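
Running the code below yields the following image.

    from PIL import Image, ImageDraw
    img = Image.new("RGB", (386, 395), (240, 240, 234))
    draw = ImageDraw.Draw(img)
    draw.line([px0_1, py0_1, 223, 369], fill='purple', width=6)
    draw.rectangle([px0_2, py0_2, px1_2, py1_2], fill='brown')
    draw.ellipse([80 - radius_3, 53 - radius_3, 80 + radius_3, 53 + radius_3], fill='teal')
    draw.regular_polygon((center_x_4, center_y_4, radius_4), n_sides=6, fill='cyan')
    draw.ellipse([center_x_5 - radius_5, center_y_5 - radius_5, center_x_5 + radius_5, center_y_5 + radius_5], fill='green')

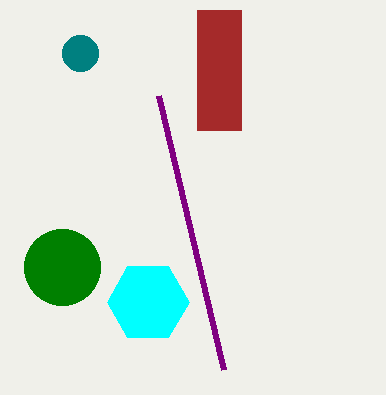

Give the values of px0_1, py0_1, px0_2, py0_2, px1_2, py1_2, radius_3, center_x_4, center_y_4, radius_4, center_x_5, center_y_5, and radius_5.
px0_1 = 158; py0_1 = 95; px0_2 = 197; py0_2 = 10; px1_2 = 241; py1_2 = 130; radius_3 = 18; center_x_4 = 148; center_y_4 = 302; radius_4 = 41; center_x_5 = 62; center_y_5 = 267; radius_5 = 38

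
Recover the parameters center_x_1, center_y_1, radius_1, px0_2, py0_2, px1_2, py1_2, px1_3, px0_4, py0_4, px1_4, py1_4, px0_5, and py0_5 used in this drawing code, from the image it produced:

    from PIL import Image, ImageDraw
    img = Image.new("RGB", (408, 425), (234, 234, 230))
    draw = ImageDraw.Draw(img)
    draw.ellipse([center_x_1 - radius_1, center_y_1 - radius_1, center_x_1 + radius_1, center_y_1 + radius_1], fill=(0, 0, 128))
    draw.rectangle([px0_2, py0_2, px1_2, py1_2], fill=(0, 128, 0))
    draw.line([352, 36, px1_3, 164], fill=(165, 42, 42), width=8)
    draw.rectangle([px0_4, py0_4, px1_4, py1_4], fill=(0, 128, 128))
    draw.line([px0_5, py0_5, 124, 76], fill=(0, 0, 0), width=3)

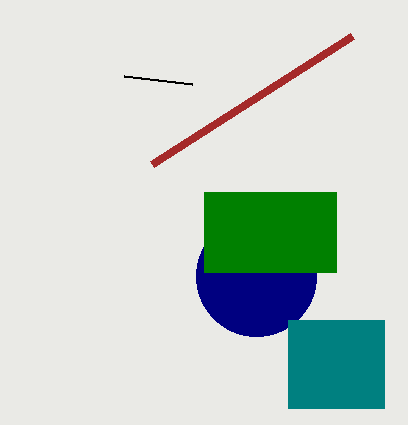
center_x_1 = 256
center_y_1 = 276
radius_1 = 60
px0_2 = 204
py0_2 = 192
px1_2 = 336
py1_2 = 272
px1_3 = 152
px0_4 = 288
py0_4 = 320
px1_4 = 384
py1_4 = 408
px0_5 = 192
py0_5 = 84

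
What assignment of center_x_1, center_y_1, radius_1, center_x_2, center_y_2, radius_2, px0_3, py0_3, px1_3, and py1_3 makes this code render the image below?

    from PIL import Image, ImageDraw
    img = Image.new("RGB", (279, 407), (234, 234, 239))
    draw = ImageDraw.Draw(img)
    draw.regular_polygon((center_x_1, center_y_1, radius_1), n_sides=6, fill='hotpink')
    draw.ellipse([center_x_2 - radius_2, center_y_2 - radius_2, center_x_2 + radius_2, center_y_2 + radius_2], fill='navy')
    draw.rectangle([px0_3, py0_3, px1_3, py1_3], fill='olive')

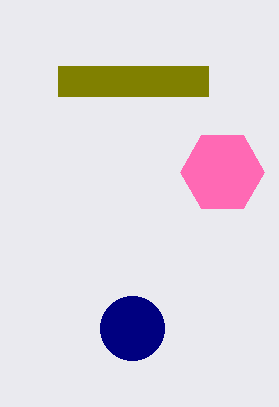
center_x_1 = 222, center_y_1 = 172, radius_1 = 42, center_x_2 = 132, center_y_2 = 328, radius_2 = 32, px0_3 = 58, py0_3 = 66, px1_3 = 208, py1_3 = 96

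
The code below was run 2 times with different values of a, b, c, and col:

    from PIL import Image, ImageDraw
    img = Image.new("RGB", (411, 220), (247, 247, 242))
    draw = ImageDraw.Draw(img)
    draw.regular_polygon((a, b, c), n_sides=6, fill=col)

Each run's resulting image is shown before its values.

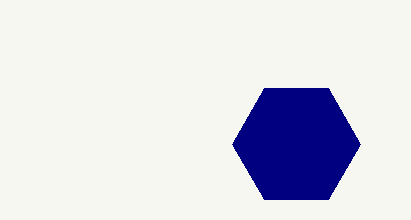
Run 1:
a = 296, b = 144, c = 64, col = 'navy'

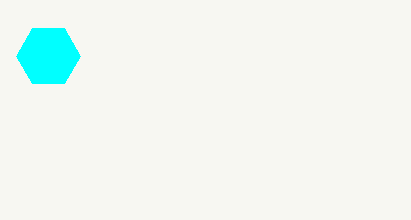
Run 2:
a = 48
b = 56
c = 32
col = 'cyan'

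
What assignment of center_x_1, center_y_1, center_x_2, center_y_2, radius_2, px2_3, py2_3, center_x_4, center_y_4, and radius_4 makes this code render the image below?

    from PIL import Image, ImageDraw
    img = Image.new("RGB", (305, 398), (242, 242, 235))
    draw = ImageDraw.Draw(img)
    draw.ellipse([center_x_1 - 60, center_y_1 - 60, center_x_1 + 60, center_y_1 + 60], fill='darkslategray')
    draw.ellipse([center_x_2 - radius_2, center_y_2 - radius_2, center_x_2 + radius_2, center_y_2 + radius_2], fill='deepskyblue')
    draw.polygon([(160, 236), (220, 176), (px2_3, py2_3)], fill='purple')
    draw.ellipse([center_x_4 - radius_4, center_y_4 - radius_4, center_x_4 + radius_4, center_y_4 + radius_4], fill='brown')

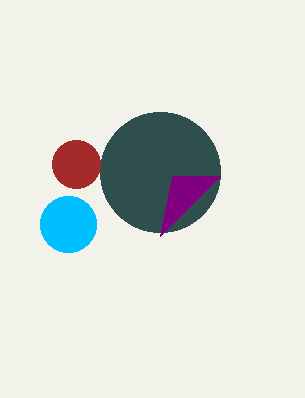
center_x_1 = 160; center_y_1 = 172; center_x_2 = 68; center_y_2 = 224; radius_2 = 28; px2_3 = 172; py2_3 = 176; center_x_4 = 76; center_y_4 = 164; radius_4 = 24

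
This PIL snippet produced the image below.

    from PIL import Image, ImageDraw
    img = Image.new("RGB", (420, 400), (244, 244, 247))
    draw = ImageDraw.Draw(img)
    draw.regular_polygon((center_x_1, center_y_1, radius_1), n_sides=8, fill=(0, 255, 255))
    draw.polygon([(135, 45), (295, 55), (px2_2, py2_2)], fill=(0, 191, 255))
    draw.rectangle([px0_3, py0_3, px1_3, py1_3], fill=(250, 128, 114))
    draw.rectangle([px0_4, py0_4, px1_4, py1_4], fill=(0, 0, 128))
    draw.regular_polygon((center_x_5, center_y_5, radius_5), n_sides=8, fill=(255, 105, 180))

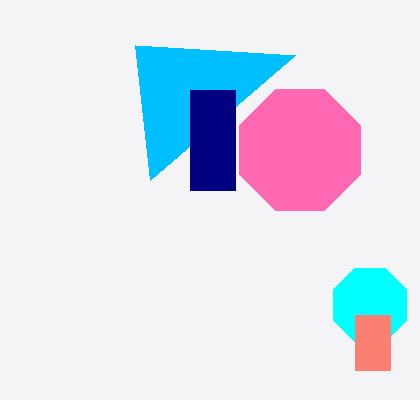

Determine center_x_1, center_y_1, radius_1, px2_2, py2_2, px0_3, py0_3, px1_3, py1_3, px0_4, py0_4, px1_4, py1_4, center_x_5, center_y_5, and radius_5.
center_x_1 = 370
center_y_1 = 305
radius_1 = 40
px2_2 = 150
py2_2 = 180
px0_3 = 355
py0_3 = 315
px1_3 = 390
py1_3 = 370
px0_4 = 190
py0_4 = 90
px1_4 = 235
py1_4 = 190
center_x_5 = 300
center_y_5 = 150
radius_5 = 65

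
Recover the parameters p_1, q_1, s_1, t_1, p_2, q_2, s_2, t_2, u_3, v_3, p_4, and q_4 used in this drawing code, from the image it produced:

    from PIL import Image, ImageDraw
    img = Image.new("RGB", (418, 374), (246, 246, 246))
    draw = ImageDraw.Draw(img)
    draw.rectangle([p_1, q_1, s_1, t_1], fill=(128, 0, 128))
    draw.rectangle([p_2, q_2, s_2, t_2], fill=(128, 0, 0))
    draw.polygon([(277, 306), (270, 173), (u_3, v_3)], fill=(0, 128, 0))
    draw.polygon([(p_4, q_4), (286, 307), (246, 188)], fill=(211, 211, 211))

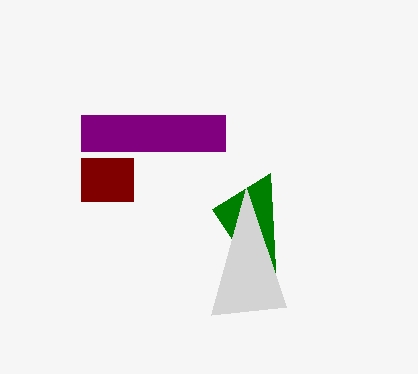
p_1 = 81, q_1 = 115, s_1 = 225, t_1 = 151, p_2 = 81, q_2 = 158, s_2 = 133, t_2 = 201, u_3 = 212, v_3 = 209, p_4 = 211, q_4 = 315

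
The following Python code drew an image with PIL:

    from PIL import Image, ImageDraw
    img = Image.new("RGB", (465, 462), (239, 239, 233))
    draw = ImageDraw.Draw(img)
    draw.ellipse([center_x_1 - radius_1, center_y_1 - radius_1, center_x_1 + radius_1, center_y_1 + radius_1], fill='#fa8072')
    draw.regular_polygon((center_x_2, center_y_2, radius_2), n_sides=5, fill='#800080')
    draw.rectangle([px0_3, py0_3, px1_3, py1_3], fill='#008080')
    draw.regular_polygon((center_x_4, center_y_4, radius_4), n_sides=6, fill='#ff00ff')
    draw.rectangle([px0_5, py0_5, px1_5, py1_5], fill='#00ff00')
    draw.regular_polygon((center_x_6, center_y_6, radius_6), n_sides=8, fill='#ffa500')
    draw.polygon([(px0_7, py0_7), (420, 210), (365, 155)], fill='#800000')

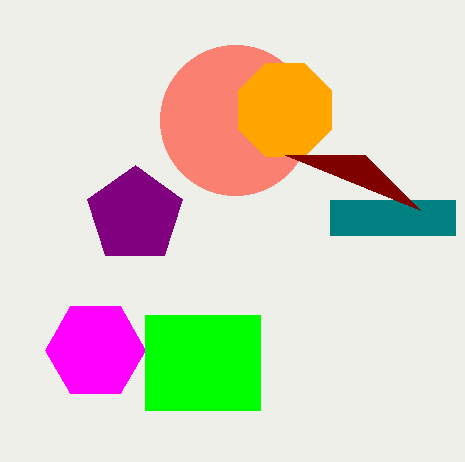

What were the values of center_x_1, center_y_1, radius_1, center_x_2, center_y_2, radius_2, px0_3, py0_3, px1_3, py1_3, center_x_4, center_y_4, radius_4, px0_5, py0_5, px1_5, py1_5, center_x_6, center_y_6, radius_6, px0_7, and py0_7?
center_x_1 = 235
center_y_1 = 120
radius_1 = 75
center_x_2 = 135
center_y_2 = 215
radius_2 = 50
px0_3 = 330
py0_3 = 200
px1_3 = 455
py1_3 = 235
center_x_4 = 95
center_y_4 = 350
radius_4 = 50
px0_5 = 145
py0_5 = 315
px1_5 = 260
py1_5 = 410
center_x_6 = 285
center_y_6 = 110
radius_6 = 50
px0_7 = 285
py0_7 = 155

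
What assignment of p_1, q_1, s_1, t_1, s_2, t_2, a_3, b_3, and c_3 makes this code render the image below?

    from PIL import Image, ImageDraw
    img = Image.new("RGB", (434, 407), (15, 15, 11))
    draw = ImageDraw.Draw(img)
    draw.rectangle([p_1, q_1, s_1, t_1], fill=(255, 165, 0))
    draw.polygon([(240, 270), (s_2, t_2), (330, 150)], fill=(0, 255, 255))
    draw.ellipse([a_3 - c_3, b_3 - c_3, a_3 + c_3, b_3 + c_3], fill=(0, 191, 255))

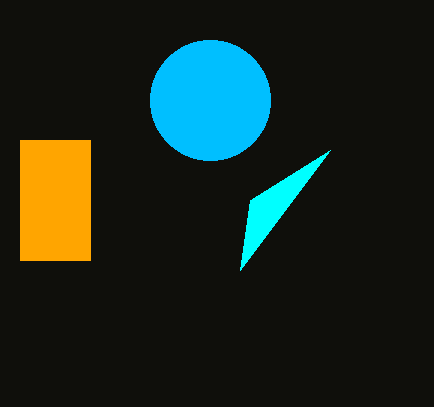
p_1 = 20
q_1 = 140
s_1 = 90
t_1 = 260
s_2 = 250
t_2 = 200
a_3 = 210
b_3 = 100
c_3 = 60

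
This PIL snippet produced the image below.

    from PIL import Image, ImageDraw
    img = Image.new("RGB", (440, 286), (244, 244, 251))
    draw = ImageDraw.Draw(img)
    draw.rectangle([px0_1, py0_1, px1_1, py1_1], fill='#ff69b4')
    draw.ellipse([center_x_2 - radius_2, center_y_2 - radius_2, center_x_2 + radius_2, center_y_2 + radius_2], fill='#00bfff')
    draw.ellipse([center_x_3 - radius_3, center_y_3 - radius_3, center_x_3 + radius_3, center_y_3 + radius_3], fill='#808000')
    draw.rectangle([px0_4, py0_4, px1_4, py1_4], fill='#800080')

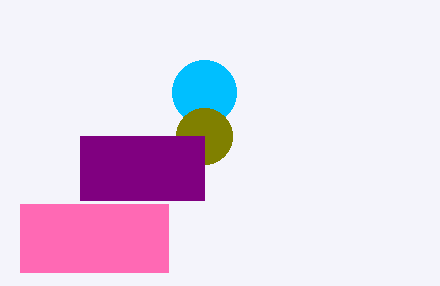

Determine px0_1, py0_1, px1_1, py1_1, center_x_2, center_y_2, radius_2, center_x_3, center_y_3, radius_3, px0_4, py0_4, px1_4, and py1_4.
px0_1 = 20
py0_1 = 204
px1_1 = 168
py1_1 = 272
center_x_2 = 204
center_y_2 = 92
radius_2 = 32
center_x_3 = 204
center_y_3 = 136
radius_3 = 28
px0_4 = 80
py0_4 = 136
px1_4 = 204
py1_4 = 200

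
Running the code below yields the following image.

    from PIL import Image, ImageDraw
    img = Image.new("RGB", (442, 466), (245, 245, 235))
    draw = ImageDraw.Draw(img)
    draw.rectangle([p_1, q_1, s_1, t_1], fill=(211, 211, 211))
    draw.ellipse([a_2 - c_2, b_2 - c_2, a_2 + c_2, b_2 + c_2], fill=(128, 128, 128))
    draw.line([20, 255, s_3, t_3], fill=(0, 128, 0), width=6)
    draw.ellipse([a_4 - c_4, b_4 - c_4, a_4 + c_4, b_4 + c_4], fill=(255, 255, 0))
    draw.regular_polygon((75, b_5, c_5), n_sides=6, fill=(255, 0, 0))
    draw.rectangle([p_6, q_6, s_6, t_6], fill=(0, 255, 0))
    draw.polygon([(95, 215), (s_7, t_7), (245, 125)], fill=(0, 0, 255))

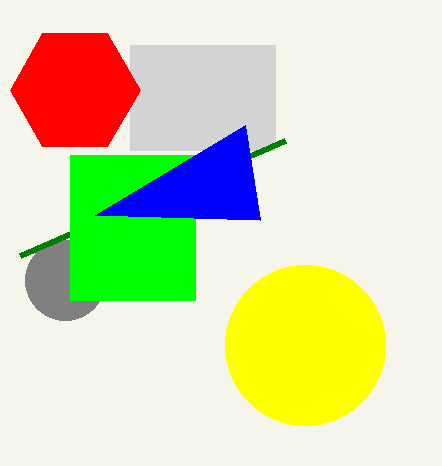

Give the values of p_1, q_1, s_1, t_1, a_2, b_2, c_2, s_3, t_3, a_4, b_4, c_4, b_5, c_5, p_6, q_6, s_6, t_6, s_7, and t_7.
p_1 = 130
q_1 = 45
s_1 = 275
t_1 = 150
a_2 = 65
b_2 = 280
c_2 = 40
s_3 = 285
t_3 = 140
a_4 = 305
b_4 = 345
c_4 = 80
b_5 = 90
c_5 = 65
p_6 = 70
q_6 = 155
s_6 = 195
t_6 = 300
s_7 = 260
t_7 = 220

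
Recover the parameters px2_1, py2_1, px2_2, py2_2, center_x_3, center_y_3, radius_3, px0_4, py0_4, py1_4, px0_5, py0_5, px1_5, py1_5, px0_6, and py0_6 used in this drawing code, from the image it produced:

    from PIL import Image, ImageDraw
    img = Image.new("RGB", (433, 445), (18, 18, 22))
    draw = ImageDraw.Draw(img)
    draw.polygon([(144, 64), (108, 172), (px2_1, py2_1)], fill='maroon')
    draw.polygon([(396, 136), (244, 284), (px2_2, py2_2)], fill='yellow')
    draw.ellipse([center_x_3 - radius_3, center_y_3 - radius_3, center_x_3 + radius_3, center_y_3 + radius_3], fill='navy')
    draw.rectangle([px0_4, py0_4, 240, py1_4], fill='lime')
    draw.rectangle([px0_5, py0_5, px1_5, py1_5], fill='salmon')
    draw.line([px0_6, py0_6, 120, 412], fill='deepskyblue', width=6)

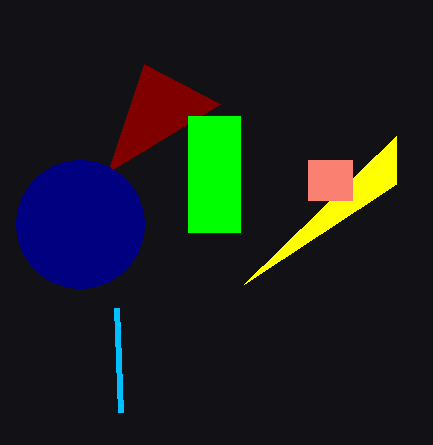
px2_1 = 220, py2_1 = 104, px2_2 = 396, py2_2 = 184, center_x_3 = 80, center_y_3 = 224, radius_3 = 64, px0_4 = 188, py0_4 = 116, py1_4 = 232, px0_5 = 308, py0_5 = 160, px1_5 = 352, py1_5 = 200, px0_6 = 116, py0_6 = 308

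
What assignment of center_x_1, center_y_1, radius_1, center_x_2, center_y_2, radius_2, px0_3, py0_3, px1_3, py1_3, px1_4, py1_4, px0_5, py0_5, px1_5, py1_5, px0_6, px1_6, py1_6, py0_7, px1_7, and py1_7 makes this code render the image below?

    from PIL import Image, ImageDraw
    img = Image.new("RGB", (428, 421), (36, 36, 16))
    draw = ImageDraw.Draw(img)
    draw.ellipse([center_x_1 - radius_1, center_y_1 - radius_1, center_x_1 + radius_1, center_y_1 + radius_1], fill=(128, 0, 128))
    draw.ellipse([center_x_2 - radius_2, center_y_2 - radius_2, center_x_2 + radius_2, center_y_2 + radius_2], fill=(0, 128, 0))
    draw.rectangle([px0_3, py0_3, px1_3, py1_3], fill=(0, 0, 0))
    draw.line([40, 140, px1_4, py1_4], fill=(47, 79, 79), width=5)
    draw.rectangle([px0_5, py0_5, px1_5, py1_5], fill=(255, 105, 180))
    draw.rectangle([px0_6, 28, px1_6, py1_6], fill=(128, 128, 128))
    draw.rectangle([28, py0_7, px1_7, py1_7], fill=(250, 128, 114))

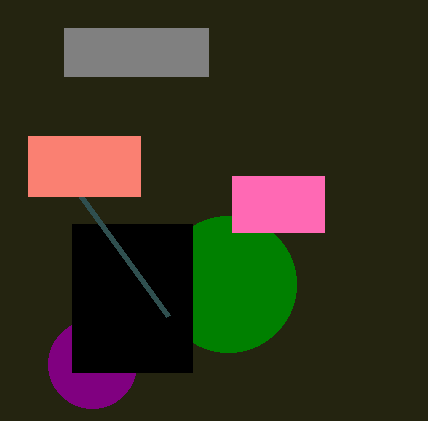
center_x_1 = 92, center_y_1 = 364, radius_1 = 44, center_x_2 = 228, center_y_2 = 284, radius_2 = 68, px0_3 = 72, py0_3 = 224, px1_3 = 192, py1_3 = 372, px1_4 = 168, py1_4 = 316, px0_5 = 232, py0_5 = 176, px1_5 = 324, py1_5 = 232, px0_6 = 64, px1_6 = 208, py1_6 = 76, py0_7 = 136, px1_7 = 140, py1_7 = 196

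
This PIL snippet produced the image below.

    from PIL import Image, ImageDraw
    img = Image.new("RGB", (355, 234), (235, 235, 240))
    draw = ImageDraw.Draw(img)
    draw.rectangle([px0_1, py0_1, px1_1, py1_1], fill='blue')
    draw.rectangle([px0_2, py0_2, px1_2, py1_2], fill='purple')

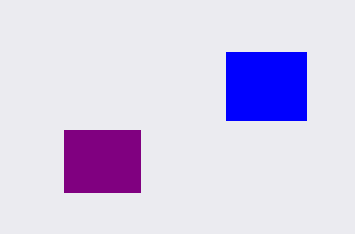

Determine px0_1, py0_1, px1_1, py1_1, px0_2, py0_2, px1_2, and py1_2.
px0_1 = 226, py0_1 = 52, px1_1 = 306, py1_1 = 120, px0_2 = 64, py0_2 = 130, px1_2 = 140, py1_2 = 192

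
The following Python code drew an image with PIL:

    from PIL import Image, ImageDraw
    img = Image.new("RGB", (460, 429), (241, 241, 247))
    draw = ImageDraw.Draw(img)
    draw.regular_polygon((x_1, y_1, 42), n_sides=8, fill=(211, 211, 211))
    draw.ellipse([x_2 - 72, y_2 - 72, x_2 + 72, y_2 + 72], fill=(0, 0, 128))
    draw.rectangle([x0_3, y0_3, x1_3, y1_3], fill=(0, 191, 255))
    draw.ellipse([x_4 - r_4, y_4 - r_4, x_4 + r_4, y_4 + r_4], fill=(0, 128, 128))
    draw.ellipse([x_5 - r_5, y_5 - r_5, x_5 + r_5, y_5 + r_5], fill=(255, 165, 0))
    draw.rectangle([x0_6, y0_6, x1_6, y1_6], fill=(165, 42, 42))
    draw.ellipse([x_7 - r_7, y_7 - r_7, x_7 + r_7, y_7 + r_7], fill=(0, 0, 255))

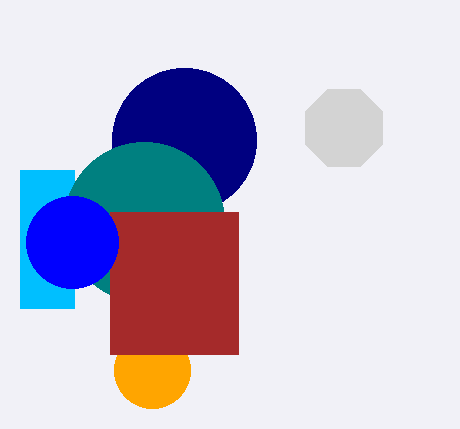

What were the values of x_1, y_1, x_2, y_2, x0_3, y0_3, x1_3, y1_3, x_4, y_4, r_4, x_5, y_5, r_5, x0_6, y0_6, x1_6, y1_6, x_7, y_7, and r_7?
x_1 = 344; y_1 = 128; x_2 = 184; y_2 = 140; x0_3 = 20; y0_3 = 170; x1_3 = 74; y1_3 = 308; x_4 = 144; y_4 = 222; r_4 = 80; x_5 = 152; y_5 = 370; r_5 = 38; x0_6 = 110; y0_6 = 212; x1_6 = 238; y1_6 = 354; x_7 = 72; y_7 = 242; r_7 = 46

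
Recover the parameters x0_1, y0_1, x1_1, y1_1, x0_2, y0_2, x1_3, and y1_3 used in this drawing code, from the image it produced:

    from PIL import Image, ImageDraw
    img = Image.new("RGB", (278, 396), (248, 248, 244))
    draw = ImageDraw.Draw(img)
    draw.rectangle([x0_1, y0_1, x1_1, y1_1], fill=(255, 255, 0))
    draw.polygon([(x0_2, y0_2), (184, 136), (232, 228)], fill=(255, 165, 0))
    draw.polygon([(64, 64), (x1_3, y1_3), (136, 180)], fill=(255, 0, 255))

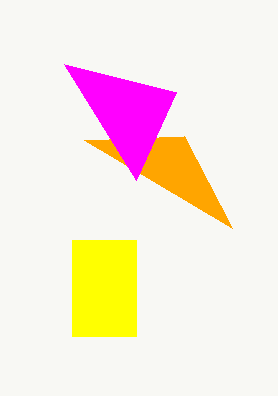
x0_1 = 72, y0_1 = 240, x1_1 = 136, y1_1 = 336, x0_2 = 84, y0_2 = 140, x1_3 = 176, y1_3 = 92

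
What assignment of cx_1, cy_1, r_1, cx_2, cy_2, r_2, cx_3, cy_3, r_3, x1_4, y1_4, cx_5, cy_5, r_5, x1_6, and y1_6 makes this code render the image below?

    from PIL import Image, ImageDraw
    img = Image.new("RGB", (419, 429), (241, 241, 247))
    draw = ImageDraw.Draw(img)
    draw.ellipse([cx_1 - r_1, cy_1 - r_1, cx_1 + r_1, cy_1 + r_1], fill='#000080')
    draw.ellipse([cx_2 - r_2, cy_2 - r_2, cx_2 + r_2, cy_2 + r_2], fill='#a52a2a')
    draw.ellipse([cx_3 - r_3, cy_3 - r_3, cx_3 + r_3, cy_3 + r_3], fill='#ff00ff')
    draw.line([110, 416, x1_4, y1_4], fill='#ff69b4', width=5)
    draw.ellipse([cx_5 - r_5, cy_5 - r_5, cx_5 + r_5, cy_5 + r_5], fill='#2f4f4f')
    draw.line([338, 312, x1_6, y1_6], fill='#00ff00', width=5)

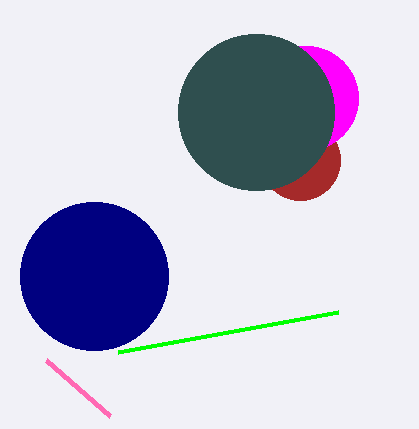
cx_1 = 94; cy_1 = 276; r_1 = 74; cx_2 = 300; cy_2 = 160; r_2 = 40; cx_3 = 306; cy_3 = 98; r_3 = 52; x1_4 = 46; y1_4 = 360; cx_5 = 256; cy_5 = 112; r_5 = 78; x1_6 = 118; y1_6 = 352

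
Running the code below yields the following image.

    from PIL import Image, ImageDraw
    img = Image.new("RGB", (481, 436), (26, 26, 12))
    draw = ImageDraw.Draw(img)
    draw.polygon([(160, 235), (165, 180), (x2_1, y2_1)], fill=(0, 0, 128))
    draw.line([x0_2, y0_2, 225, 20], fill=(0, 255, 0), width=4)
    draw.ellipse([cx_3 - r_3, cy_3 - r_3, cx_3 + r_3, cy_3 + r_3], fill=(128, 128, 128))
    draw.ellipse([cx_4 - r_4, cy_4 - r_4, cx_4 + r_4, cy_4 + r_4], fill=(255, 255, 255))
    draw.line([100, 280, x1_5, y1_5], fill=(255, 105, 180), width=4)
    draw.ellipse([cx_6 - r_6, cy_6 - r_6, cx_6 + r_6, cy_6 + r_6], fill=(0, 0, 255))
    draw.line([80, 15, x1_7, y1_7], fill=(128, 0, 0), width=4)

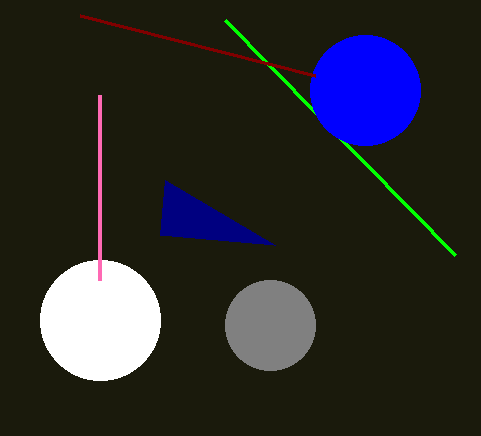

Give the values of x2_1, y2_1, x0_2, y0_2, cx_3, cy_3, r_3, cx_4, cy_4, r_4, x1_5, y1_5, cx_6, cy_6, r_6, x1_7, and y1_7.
x2_1 = 275
y2_1 = 245
x0_2 = 455
y0_2 = 255
cx_3 = 270
cy_3 = 325
r_3 = 45
cx_4 = 100
cy_4 = 320
r_4 = 60
x1_5 = 100
y1_5 = 95
cx_6 = 365
cy_6 = 90
r_6 = 55
x1_7 = 315
y1_7 = 75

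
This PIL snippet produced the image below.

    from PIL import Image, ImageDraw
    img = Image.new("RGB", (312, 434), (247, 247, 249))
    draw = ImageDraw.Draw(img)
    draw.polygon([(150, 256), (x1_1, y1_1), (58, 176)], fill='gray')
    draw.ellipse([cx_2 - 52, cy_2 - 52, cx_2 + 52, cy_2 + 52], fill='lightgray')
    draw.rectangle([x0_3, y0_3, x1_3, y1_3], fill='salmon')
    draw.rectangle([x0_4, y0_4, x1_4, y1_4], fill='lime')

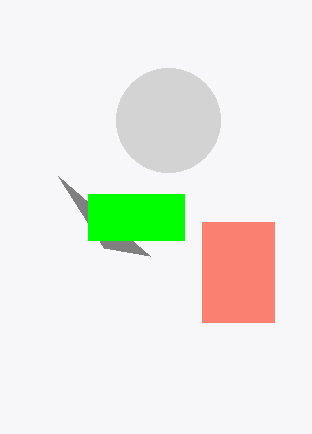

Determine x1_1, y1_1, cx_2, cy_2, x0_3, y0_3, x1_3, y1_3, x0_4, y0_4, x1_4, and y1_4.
x1_1 = 104
y1_1 = 248
cx_2 = 168
cy_2 = 120
x0_3 = 202
y0_3 = 222
x1_3 = 274
y1_3 = 322
x0_4 = 88
y0_4 = 194
x1_4 = 184
y1_4 = 240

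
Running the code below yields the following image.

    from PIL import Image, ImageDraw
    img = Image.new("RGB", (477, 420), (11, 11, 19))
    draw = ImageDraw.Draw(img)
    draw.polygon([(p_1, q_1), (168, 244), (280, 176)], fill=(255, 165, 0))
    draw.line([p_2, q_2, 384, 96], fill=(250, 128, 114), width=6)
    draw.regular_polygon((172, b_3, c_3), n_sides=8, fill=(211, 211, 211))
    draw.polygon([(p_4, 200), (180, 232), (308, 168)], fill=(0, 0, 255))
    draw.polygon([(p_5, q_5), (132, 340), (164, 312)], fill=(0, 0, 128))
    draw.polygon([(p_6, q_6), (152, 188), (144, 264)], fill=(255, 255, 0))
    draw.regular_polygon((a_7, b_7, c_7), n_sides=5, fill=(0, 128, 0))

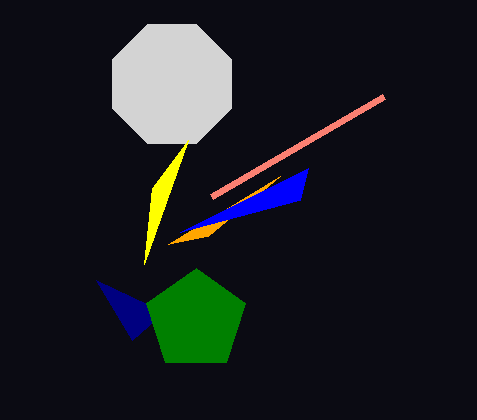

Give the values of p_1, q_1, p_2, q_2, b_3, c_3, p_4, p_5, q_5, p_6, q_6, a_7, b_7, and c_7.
p_1 = 208, q_1 = 236, p_2 = 212, q_2 = 196, b_3 = 84, c_3 = 64, p_4 = 300, p_5 = 96, q_5 = 280, p_6 = 188, q_6 = 140, a_7 = 196, b_7 = 320, c_7 = 52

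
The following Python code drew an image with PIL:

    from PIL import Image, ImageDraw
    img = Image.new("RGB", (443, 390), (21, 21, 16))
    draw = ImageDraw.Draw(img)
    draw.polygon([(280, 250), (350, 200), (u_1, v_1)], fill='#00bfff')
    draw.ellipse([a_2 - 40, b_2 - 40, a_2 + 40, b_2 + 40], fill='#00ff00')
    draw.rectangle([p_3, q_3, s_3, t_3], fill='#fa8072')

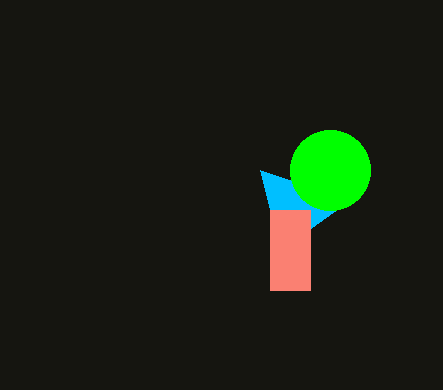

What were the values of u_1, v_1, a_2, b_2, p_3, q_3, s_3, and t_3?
u_1 = 260, v_1 = 170, a_2 = 330, b_2 = 170, p_3 = 270, q_3 = 210, s_3 = 310, t_3 = 290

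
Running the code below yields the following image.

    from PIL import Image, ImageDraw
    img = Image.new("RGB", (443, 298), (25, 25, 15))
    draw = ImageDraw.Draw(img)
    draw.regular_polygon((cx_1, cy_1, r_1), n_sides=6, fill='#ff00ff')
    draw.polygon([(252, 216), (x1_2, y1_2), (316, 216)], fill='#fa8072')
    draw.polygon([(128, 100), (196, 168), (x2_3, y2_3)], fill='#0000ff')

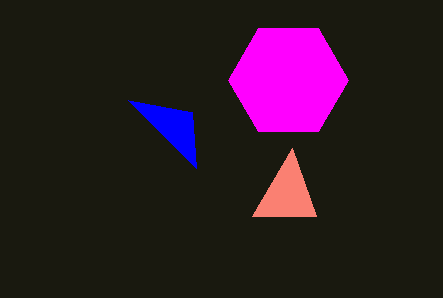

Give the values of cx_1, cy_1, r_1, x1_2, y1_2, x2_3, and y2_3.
cx_1 = 288; cy_1 = 80; r_1 = 60; x1_2 = 292; y1_2 = 148; x2_3 = 192; y2_3 = 112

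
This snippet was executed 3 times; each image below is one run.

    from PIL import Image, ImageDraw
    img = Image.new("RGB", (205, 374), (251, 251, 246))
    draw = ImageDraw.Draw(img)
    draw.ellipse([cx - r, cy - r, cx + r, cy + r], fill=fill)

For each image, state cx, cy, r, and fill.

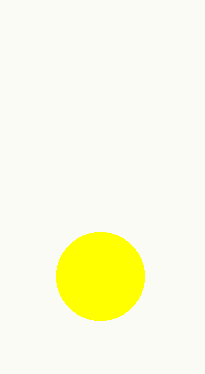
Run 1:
cx = 100, cy = 276, r = 44, fill = 'yellow'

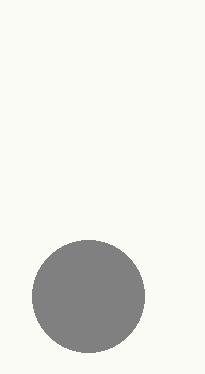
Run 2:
cx = 88; cy = 296; r = 56; fill = 'gray'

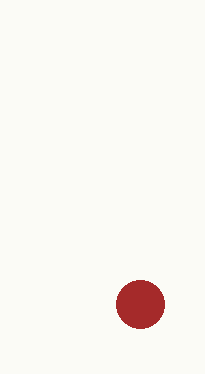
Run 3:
cx = 140, cy = 304, r = 24, fill = 'brown'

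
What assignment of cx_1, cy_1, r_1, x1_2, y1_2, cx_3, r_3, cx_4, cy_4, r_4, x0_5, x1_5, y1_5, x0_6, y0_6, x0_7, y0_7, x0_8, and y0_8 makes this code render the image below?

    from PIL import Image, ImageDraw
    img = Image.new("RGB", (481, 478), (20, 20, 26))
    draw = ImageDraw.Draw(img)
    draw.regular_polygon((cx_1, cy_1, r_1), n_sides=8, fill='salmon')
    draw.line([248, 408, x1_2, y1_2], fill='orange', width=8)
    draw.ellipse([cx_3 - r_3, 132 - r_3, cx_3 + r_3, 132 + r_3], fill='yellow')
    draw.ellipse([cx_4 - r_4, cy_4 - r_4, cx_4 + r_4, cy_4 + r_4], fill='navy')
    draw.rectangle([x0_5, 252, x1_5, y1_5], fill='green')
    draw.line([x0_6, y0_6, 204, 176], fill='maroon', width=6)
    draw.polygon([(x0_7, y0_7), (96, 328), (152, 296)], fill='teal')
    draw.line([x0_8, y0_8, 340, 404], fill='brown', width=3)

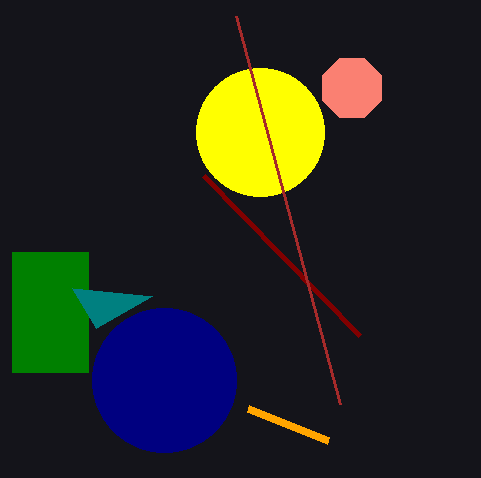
cx_1 = 352, cy_1 = 88, r_1 = 32, x1_2 = 328, y1_2 = 440, cx_3 = 260, r_3 = 64, cx_4 = 164, cy_4 = 380, r_4 = 72, x0_5 = 12, x1_5 = 88, y1_5 = 372, x0_6 = 360, y0_6 = 336, x0_7 = 72, y0_7 = 288, x0_8 = 236, y0_8 = 16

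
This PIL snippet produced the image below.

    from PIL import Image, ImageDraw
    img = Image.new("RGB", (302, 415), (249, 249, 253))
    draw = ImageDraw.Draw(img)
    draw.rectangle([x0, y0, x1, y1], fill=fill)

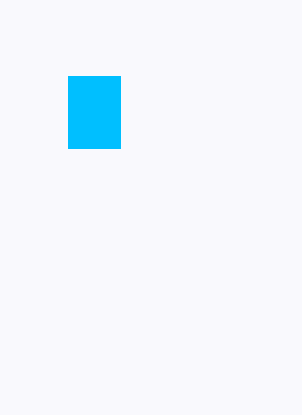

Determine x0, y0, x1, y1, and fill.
x0 = 68
y0 = 76
x1 = 120
y1 = 148
fill = 'deepskyblue'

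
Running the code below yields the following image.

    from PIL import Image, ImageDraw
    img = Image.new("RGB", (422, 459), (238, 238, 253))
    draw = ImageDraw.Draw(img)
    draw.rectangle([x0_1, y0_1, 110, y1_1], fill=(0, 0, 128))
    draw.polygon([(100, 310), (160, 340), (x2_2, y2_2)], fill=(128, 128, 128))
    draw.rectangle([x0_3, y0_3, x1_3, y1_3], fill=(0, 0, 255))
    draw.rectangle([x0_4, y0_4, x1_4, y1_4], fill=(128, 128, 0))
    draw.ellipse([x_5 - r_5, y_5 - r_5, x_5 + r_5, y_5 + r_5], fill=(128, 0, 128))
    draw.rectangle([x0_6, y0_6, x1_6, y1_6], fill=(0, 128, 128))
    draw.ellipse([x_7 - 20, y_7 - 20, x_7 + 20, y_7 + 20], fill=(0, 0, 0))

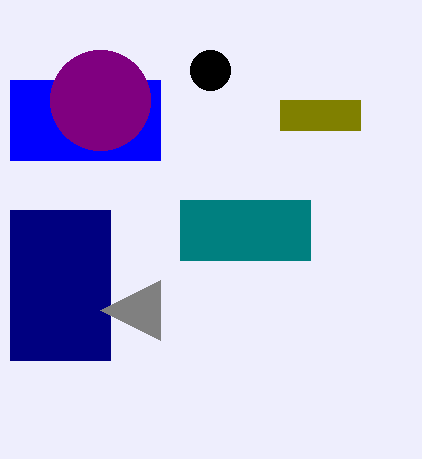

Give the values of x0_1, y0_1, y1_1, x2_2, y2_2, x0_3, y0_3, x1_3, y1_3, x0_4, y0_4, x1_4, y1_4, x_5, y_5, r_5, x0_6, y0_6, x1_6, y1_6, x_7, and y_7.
x0_1 = 10; y0_1 = 210; y1_1 = 360; x2_2 = 160; y2_2 = 280; x0_3 = 10; y0_3 = 80; x1_3 = 160; y1_3 = 160; x0_4 = 280; y0_4 = 100; x1_4 = 360; y1_4 = 130; x_5 = 100; y_5 = 100; r_5 = 50; x0_6 = 180; y0_6 = 200; x1_6 = 310; y1_6 = 260; x_7 = 210; y_7 = 70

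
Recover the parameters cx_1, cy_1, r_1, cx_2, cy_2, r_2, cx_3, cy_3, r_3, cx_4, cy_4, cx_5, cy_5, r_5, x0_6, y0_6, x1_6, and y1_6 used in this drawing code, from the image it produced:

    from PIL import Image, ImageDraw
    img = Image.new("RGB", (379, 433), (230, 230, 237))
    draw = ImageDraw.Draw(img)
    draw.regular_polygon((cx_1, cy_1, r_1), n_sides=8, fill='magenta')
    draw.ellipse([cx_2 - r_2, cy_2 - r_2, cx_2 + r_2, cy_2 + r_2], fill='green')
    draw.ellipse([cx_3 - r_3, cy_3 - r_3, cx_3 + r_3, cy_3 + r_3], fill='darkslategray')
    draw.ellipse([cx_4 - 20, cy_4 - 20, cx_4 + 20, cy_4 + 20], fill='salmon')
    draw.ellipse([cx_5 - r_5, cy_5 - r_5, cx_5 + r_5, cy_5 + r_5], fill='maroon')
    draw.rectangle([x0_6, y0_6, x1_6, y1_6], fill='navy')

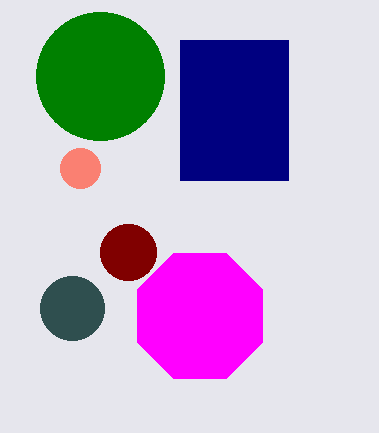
cx_1 = 200, cy_1 = 316, r_1 = 68, cx_2 = 100, cy_2 = 76, r_2 = 64, cx_3 = 72, cy_3 = 308, r_3 = 32, cx_4 = 80, cy_4 = 168, cx_5 = 128, cy_5 = 252, r_5 = 28, x0_6 = 180, y0_6 = 40, x1_6 = 288, y1_6 = 180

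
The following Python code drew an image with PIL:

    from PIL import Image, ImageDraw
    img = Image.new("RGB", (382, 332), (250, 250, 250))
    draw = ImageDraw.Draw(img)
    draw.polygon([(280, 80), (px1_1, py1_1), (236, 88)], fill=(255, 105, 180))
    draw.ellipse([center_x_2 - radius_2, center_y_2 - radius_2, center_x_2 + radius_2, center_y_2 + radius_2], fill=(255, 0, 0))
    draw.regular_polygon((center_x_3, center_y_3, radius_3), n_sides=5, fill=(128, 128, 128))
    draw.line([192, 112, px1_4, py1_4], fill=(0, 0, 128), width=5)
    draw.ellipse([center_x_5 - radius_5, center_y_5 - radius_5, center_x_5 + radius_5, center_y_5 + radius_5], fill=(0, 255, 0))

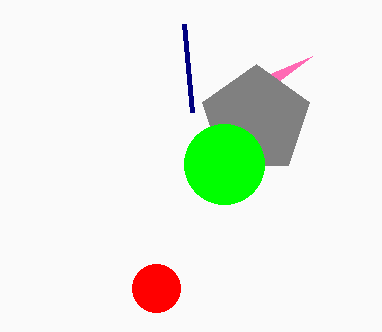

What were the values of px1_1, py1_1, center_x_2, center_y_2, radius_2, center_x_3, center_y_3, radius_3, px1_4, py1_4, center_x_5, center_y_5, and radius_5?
px1_1 = 312
py1_1 = 56
center_x_2 = 156
center_y_2 = 288
radius_2 = 24
center_x_3 = 256
center_y_3 = 120
radius_3 = 56
px1_4 = 184
py1_4 = 24
center_x_5 = 224
center_y_5 = 164
radius_5 = 40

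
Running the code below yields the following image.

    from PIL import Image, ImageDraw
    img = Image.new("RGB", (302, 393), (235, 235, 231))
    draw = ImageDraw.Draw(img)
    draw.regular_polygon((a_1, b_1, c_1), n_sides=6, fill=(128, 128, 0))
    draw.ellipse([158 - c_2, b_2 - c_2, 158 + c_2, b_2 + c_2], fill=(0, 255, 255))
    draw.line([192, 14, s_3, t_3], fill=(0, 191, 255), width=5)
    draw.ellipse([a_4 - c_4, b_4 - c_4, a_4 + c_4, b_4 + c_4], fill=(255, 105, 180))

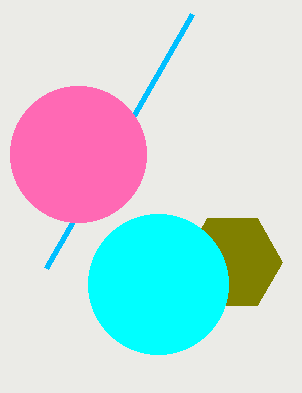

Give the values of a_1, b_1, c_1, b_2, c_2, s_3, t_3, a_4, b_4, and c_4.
a_1 = 232; b_1 = 262; c_1 = 50; b_2 = 284; c_2 = 70; s_3 = 46; t_3 = 268; a_4 = 78; b_4 = 154; c_4 = 68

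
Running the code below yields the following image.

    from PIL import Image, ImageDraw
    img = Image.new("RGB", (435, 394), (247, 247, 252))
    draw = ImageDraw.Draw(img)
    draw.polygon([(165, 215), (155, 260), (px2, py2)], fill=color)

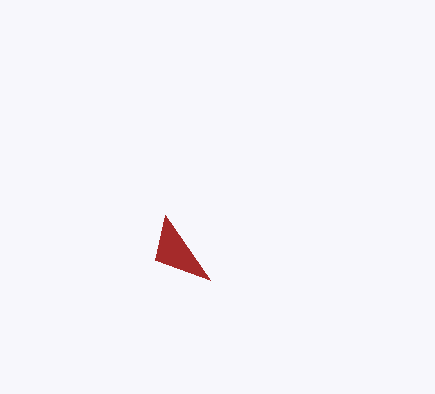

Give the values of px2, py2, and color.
px2 = 210
py2 = 280
color = 'brown'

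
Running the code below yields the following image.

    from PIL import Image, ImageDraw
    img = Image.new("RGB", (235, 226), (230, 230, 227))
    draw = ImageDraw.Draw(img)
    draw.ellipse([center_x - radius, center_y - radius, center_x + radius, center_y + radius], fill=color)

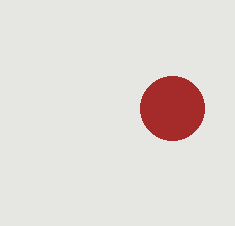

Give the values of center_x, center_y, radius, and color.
center_x = 172
center_y = 108
radius = 32
color = 'brown'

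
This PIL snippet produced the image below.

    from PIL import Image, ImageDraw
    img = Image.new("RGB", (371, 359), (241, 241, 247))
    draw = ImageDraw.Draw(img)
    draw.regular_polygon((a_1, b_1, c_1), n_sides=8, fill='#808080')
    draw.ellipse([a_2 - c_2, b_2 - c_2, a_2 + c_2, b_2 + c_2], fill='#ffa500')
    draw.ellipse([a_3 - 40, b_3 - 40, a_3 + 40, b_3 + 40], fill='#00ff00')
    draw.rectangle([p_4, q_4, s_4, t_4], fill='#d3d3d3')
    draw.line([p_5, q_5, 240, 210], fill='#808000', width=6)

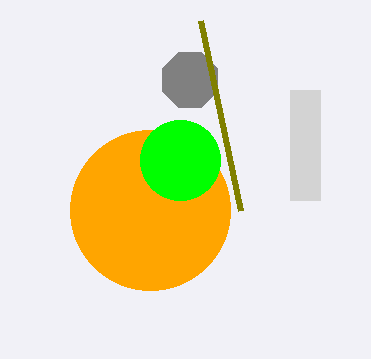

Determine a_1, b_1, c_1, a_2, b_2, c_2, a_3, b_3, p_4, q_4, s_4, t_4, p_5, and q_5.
a_1 = 190; b_1 = 80; c_1 = 30; a_2 = 150; b_2 = 210; c_2 = 80; a_3 = 180; b_3 = 160; p_4 = 290; q_4 = 90; s_4 = 320; t_4 = 200; p_5 = 200; q_5 = 20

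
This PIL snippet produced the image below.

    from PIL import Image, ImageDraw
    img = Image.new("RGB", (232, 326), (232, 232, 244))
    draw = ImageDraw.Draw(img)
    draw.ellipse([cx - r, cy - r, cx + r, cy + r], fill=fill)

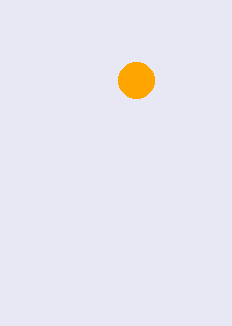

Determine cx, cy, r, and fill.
cx = 136, cy = 80, r = 18, fill = 'orange'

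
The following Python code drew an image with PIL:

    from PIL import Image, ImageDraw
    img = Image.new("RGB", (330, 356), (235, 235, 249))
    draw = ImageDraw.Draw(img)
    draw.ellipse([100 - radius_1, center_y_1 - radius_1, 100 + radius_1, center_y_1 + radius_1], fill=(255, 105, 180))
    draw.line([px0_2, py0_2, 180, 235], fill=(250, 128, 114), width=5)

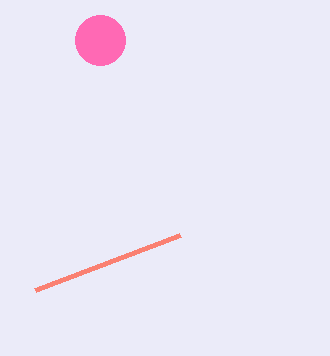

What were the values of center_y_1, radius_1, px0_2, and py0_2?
center_y_1 = 40; radius_1 = 25; px0_2 = 35; py0_2 = 290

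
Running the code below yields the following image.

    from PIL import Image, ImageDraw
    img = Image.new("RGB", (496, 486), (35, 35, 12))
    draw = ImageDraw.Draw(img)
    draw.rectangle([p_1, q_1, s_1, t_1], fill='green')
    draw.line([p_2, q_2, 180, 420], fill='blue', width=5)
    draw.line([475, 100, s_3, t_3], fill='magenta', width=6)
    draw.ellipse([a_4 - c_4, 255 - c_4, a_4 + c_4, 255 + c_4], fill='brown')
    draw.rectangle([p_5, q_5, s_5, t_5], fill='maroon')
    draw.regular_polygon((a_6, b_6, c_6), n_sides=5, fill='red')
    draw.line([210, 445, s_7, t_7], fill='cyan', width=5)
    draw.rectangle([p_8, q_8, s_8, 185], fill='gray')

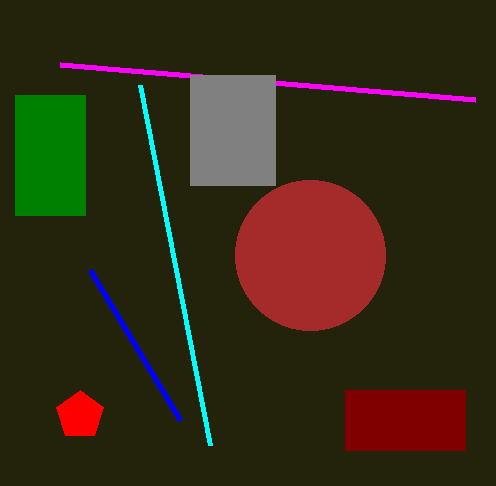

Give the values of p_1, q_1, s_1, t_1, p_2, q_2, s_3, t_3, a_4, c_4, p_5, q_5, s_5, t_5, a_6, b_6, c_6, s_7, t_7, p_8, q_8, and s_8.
p_1 = 15; q_1 = 95; s_1 = 85; t_1 = 215; p_2 = 90; q_2 = 270; s_3 = 60; t_3 = 65; a_4 = 310; c_4 = 75; p_5 = 345; q_5 = 390; s_5 = 465; t_5 = 450; a_6 = 80; b_6 = 415; c_6 = 25; s_7 = 140; t_7 = 85; p_8 = 190; q_8 = 75; s_8 = 275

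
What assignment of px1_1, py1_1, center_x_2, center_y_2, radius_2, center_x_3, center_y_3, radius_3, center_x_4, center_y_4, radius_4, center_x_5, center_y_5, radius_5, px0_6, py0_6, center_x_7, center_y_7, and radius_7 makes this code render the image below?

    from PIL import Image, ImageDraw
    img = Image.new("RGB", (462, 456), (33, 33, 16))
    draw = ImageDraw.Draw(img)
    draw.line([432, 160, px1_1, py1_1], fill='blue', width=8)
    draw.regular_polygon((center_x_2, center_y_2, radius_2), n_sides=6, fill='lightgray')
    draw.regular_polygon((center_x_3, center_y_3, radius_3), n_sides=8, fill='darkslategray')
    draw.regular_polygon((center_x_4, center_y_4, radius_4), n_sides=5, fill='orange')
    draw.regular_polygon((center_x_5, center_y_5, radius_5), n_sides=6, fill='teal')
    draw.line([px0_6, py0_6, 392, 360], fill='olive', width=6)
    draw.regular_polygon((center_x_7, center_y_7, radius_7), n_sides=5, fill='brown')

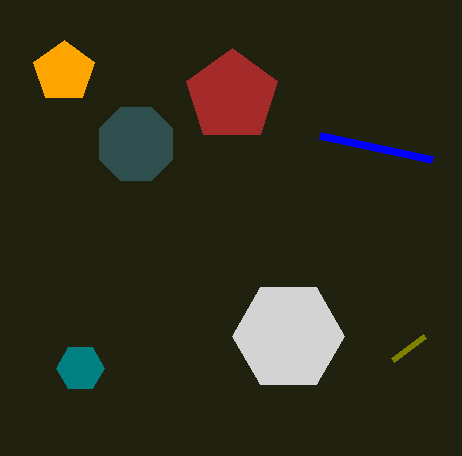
px1_1 = 320
py1_1 = 136
center_x_2 = 288
center_y_2 = 336
radius_2 = 56
center_x_3 = 136
center_y_3 = 144
radius_3 = 40
center_x_4 = 64
center_y_4 = 72
radius_4 = 32
center_x_5 = 80
center_y_5 = 368
radius_5 = 24
px0_6 = 424
py0_6 = 336
center_x_7 = 232
center_y_7 = 96
radius_7 = 48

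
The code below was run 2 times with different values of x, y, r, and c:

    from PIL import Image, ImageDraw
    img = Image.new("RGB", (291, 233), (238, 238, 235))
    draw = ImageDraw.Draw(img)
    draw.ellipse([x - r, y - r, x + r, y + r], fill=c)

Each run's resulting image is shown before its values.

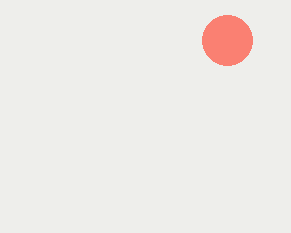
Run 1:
x = 227; y = 40; r = 25; c = 'salmon'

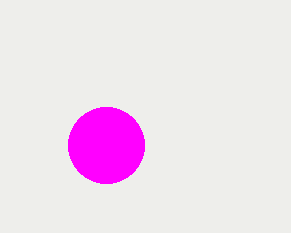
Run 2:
x = 106
y = 145
r = 38
c = 'magenta'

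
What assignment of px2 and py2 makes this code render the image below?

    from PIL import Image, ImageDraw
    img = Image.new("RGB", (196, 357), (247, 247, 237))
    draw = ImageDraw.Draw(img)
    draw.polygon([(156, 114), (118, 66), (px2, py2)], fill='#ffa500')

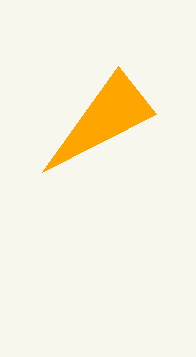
px2 = 42; py2 = 172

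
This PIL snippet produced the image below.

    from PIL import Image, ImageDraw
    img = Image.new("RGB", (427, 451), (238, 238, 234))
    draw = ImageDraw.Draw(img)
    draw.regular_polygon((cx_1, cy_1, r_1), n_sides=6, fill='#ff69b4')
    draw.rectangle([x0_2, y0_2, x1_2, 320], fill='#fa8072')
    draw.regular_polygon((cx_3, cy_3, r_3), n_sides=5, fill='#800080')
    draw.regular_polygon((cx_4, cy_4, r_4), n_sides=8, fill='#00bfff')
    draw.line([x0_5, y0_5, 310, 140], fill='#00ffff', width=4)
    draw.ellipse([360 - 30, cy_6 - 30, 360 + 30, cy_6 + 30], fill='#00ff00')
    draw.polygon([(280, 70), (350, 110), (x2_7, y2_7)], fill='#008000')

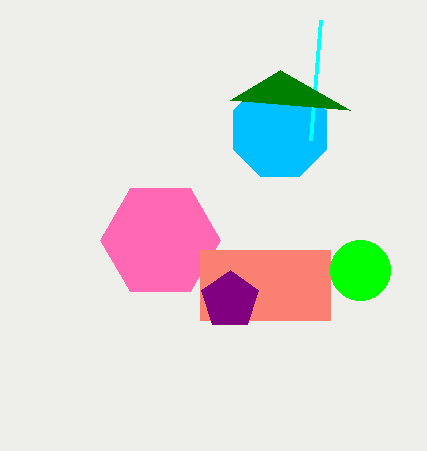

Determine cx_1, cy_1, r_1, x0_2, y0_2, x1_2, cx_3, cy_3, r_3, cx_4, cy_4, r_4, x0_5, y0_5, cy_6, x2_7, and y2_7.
cx_1 = 160; cy_1 = 240; r_1 = 60; x0_2 = 200; y0_2 = 250; x1_2 = 330; cx_3 = 230; cy_3 = 300; r_3 = 30; cx_4 = 280; cy_4 = 130; r_4 = 50; x0_5 = 320; y0_5 = 20; cy_6 = 270; x2_7 = 230; y2_7 = 100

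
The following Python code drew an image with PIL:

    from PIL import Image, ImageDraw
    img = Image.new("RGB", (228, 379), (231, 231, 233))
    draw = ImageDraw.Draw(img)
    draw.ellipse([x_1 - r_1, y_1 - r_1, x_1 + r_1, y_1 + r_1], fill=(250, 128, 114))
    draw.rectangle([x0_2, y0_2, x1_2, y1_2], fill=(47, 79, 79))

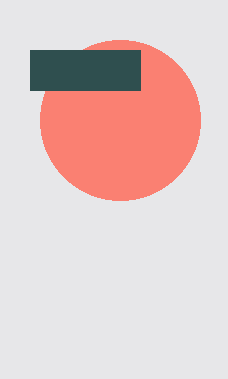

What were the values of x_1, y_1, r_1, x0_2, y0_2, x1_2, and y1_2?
x_1 = 120, y_1 = 120, r_1 = 80, x0_2 = 30, y0_2 = 50, x1_2 = 140, y1_2 = 90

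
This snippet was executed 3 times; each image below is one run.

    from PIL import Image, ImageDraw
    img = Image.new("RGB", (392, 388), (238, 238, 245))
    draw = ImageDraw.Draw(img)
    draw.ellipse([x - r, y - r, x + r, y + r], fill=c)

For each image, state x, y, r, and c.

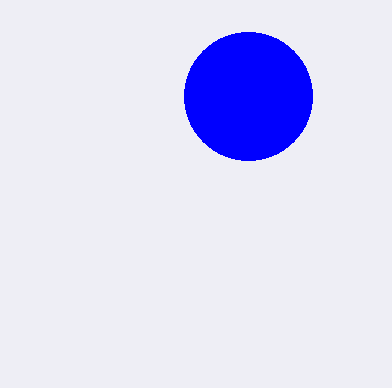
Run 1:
x = 248
y = 96
r = 64
c = 'blue'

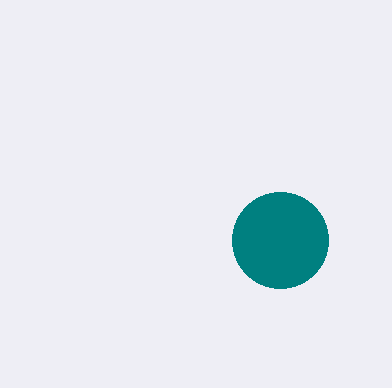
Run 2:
x = 280; y = 240; r = 48; c = 'teal'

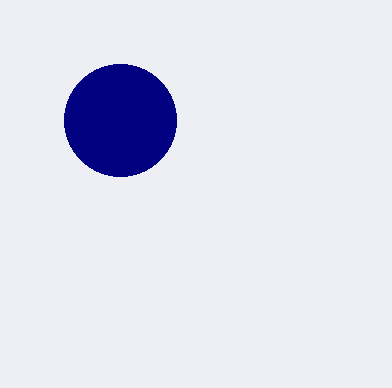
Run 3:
x = 120; y = 120; r = 56; c = 'navy'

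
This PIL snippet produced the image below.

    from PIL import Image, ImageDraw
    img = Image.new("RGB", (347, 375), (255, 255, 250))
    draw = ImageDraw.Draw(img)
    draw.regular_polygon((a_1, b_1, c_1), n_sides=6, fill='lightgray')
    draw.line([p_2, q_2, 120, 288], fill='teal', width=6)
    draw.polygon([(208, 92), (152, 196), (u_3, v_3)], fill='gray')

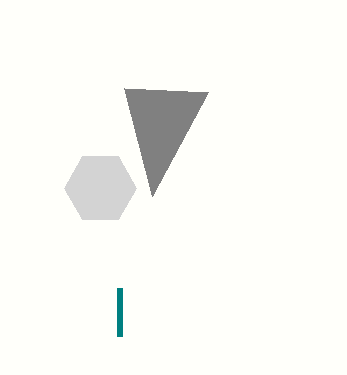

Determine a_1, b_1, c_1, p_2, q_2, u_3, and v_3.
a_1 = 100
b_1 = 188
c_1 = 36
p_2 = 120
q_2 = 336
u_3 = 124
v_3 = 88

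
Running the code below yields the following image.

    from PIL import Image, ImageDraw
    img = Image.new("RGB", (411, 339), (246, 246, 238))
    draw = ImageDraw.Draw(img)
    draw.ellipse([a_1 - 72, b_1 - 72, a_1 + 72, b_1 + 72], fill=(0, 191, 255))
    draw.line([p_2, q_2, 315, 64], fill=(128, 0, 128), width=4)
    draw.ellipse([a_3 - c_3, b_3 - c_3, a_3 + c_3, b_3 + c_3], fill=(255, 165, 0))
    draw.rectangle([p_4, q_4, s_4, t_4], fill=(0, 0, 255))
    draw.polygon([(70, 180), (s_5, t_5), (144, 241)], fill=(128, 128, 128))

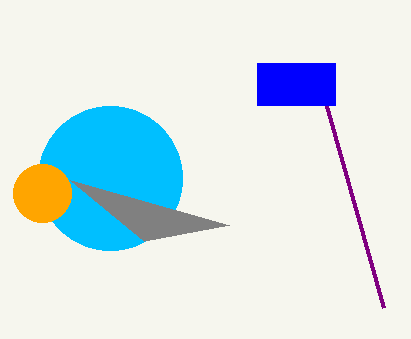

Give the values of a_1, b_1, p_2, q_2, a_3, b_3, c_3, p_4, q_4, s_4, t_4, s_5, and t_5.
a_1 = 110; b_1 = 178; p_2 = 384; q_2 = 308; a_3 = 42; b_3 = 193; c_3 = 29; p_4 = 257; q_4 = 63; s_4 = 335; t_4 = 105; s_5 = 229; t_5 = 225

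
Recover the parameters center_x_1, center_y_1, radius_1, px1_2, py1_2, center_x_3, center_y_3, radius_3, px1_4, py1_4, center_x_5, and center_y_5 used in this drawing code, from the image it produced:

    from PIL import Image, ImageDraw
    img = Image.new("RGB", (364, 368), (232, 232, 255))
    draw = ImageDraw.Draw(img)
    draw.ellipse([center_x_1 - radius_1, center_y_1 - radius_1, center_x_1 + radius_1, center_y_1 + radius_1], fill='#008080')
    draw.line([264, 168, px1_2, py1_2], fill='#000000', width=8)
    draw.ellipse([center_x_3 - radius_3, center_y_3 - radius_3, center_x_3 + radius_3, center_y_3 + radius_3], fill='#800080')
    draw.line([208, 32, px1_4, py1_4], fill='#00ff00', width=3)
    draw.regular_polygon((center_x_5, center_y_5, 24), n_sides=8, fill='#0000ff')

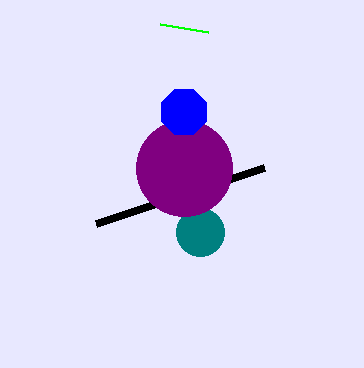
center_x_1 = 200
center_y_1 = 232
radius_1 = 24
px1_2 = 96
py1_2 = 224
center_x_3 = 184
center_y_3 = 168
radius_3 = 48
px1_4 = 160
py1_4 = 24
center_x_5 = 184
center_y_5 = 112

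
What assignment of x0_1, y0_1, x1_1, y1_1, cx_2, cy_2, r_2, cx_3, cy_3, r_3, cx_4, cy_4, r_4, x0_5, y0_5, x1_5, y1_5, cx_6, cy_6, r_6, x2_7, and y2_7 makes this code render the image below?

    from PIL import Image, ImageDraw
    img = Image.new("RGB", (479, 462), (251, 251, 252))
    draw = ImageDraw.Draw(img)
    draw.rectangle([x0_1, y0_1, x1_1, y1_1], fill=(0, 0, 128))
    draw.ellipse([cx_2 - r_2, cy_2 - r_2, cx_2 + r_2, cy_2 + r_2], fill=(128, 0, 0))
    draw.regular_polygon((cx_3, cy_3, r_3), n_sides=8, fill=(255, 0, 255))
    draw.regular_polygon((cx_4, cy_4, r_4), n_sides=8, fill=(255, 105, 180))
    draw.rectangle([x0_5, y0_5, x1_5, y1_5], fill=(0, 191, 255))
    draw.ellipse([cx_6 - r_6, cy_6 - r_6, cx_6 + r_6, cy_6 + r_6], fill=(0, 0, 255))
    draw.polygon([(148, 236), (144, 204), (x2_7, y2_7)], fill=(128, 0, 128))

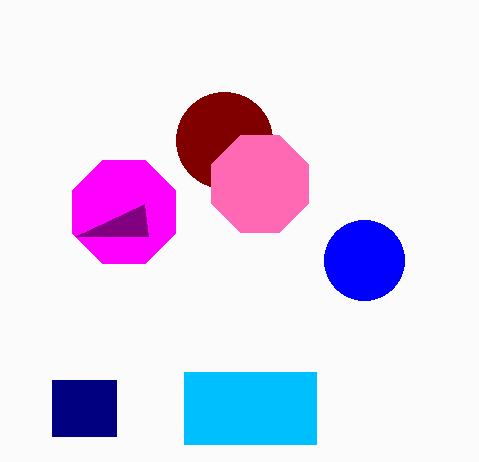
x0_1 = 52; y0_1 = 380; x1_1 = 116; y1_1 = 436; cx_2 = 224; cy_2 = 140; r_2 = 48; cx_3 = 124; cy_3 = 212; r_3 = 56; cx_4 = 260; cy_4 = 184; r_4 = 52; x0_5 = 184; y0_5 = 372; x1_5 = 316; y1_5 = 444; cx_6 = 364; cy_6 = 260; r_6 = 40; x2_7 = 76; y2_7 = 236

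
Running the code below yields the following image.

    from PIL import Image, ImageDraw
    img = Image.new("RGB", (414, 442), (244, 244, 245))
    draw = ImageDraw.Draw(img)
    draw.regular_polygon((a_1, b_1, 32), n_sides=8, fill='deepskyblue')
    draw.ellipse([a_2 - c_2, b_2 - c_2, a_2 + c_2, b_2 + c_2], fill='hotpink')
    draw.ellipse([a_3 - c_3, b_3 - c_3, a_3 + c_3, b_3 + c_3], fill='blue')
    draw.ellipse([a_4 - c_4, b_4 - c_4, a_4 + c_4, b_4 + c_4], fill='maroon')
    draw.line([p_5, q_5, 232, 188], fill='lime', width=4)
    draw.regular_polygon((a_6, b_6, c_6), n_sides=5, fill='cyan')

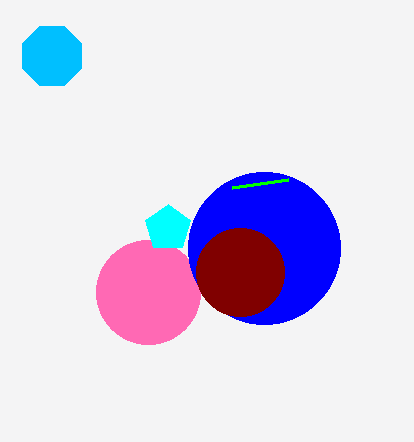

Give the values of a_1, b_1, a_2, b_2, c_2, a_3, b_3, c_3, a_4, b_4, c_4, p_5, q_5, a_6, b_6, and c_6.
a_1 = 52; b_1 = 56; a_2 = 148; b_2 = 292; c_2 = 52; a_3 = 264; b_3 = 248; c_3 = 76; a_4 = 240; b_4 = 272; c_4 = 44; p_5 = 288; q_5 = 180; a_6 = 168; b_6 = 228; c_6 = 24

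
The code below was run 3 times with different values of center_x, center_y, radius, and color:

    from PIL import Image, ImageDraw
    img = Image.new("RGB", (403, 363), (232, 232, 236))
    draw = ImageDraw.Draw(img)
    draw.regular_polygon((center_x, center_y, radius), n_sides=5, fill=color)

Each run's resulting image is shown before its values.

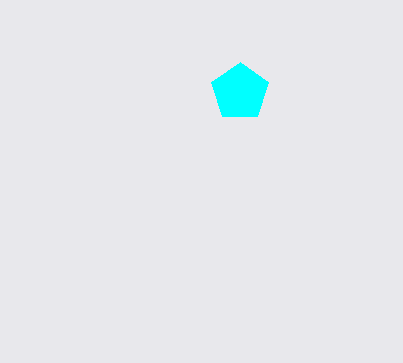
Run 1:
center_x = 240; center_y = 92; radius = 30; color = 'cyan'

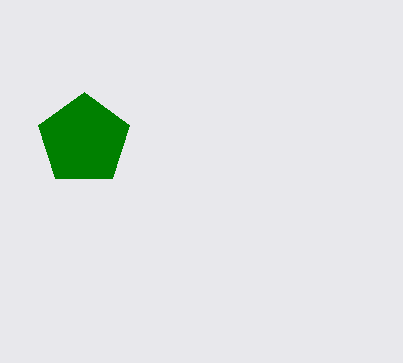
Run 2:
center_x = 84, center_y = 140, radius = 48, color = 'green'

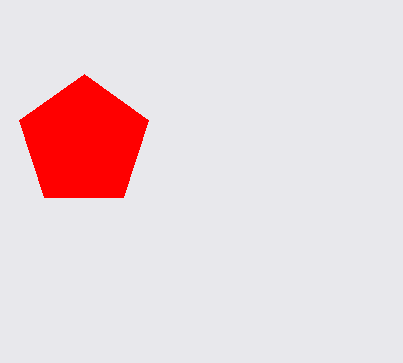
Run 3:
center_x = 84
center_y = 142
radius = 68
color = 'red'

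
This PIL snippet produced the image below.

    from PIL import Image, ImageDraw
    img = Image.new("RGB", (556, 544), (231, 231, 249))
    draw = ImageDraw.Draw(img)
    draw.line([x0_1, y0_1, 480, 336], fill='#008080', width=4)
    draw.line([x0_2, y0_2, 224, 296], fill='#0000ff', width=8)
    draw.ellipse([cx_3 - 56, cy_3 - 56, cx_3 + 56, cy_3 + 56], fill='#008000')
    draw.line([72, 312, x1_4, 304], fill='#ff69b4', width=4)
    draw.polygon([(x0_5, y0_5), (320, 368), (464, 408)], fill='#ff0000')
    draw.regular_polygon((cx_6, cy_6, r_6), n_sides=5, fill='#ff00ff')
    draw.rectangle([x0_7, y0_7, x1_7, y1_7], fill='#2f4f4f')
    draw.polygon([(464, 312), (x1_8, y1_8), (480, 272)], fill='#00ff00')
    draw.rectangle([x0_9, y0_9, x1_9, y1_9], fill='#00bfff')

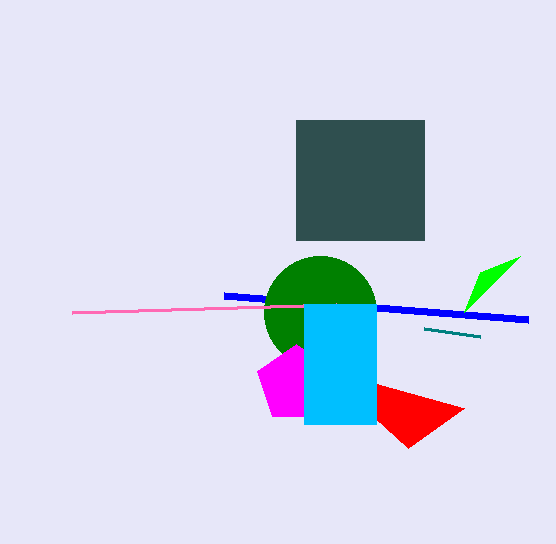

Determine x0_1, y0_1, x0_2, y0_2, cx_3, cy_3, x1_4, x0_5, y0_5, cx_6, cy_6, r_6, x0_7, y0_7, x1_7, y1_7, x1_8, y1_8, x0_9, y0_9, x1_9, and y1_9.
x0_1 = 424, y0_1 = 328, x0_2 = 528, y0_2 = 320, cx_3 = 320, cy_3 = 312, x1_4 = 336, x0_5 = 408, y0_5 = 448, cx_6 = 296, cy_6 = 384, r_6 = 40, x0_7 = 296, y0_7 = 120, x1_7 = 424, y1_7 = 240, x1_8 = 520, y1_8 = 256, x0_9 = 304, y0_9 = 304, x1_9 = 376, y1_9 = 424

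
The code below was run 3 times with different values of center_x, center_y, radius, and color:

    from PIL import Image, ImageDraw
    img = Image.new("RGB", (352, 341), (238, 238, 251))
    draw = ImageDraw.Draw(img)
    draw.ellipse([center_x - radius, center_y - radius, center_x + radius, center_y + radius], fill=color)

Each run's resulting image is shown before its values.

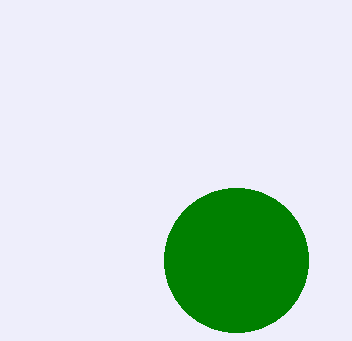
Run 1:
center_x = 236; center_y = 260; radius = 72; color = 'green'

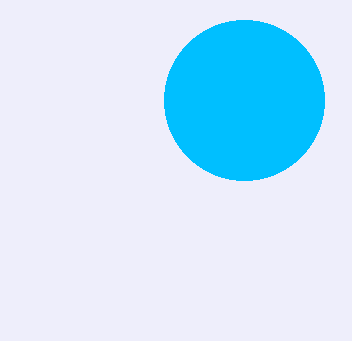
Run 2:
center_x = 244
center_y = 100
radius = 80
color = 'deepskyblue'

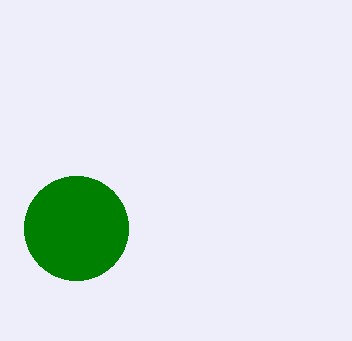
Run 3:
center_x = 76
center_y = 228
radius = 52
color = 'green'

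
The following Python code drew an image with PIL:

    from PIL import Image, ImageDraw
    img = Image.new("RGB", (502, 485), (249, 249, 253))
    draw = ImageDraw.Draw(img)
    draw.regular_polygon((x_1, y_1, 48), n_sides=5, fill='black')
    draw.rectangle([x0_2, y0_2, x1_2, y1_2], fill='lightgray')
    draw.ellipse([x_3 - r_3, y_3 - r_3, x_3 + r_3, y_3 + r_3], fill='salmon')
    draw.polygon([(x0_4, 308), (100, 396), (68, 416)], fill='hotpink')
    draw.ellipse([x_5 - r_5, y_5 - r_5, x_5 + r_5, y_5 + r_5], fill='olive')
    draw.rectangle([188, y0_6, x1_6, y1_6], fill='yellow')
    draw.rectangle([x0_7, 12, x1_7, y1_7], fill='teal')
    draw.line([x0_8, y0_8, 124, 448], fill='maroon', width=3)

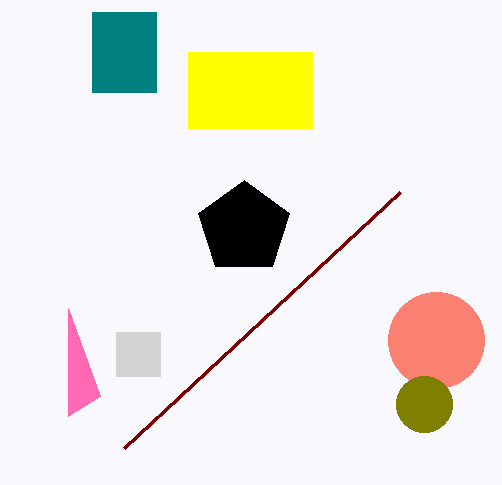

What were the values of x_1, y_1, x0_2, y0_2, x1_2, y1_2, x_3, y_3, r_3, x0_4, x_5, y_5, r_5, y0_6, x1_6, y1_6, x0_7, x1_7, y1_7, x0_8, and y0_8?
x_1 = 244; y_1 = 228; x0_2 = 116; y0_2 = 332; x1_2 = 160; y1_2 = 376; x_3 = 436; y_3 = 340; r_3 = 48; x0_4 = 68; x_5 = 424; y_5 = 404; r_5 = 28; y0_6 = 52; x1_6 = 312; y1_6 = 128; x0_7 = 92; x1_7 = 156; y1_7 = 92; x0_8 = 400; y0_8 = 192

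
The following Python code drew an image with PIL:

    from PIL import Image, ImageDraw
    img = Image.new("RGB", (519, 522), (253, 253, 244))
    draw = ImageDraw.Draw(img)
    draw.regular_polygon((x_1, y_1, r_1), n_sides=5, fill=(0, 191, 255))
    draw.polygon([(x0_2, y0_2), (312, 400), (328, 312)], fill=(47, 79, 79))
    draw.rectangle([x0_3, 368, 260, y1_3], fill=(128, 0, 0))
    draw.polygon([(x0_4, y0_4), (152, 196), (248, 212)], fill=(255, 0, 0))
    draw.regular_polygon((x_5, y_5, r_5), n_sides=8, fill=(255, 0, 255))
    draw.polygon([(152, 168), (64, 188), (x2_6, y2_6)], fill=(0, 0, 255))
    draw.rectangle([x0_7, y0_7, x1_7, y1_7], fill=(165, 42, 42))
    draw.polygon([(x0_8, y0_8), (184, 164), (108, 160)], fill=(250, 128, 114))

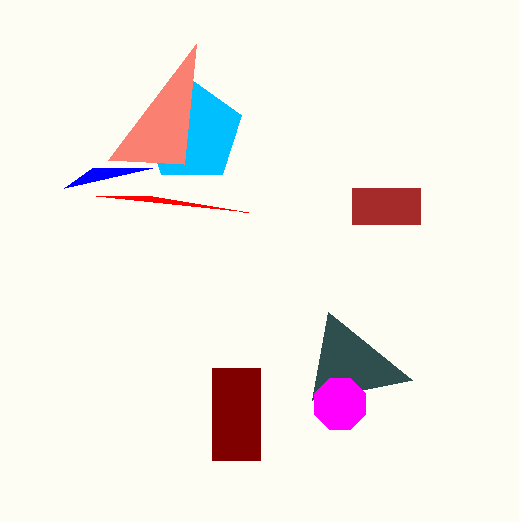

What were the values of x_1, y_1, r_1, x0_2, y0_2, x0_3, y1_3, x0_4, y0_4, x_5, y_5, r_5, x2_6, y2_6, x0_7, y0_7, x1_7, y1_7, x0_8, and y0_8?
x_1 = 192, y_1 = 132, r_1 = 52, x0_2 = 412, y0_2 = 380, x0_3 = 212, y1_3 = 460, x0_4 = 96, y0_4 = 196, x_5 = 340, y_5 = 404, r_5 = 28, x2_6 = 92, y2_6 = 168, x0_7 = 352, y0_7 = 188, x1_7 = 420, y1_7 = 224, x0_8 = 196, y0_8 = 44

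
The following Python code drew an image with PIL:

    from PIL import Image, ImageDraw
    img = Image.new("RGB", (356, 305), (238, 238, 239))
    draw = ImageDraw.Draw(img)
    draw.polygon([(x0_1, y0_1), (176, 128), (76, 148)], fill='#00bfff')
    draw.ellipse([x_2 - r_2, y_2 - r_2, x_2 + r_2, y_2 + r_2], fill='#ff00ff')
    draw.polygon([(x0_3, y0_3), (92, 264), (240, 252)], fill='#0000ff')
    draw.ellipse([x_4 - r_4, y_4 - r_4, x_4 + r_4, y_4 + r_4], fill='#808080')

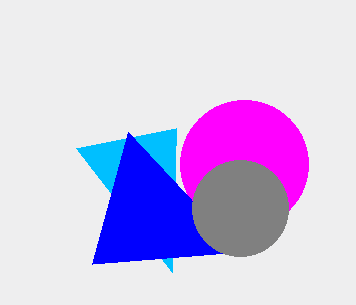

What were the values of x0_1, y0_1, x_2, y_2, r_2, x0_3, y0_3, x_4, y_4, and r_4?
x0_1 = 172; y0_1 = 272; x_2 = 244; y_2 = 164; r_2 = 64; x0_3 = 128; y0_3 = 132; x_4 = 240; y_4 = 208; r_4 = 48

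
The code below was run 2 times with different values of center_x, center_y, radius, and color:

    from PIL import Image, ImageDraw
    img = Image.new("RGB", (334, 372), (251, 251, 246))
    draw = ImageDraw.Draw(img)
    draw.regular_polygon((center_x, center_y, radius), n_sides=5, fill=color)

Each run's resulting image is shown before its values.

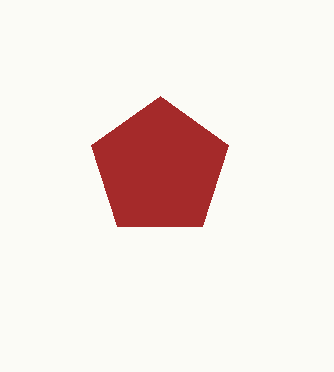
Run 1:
center_x = 160, center_y = 168, radius = 72, color = 'brown'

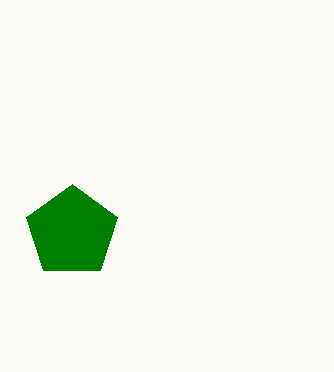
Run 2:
center_x = 72
center_y = 232
radius = 48
color = 'green'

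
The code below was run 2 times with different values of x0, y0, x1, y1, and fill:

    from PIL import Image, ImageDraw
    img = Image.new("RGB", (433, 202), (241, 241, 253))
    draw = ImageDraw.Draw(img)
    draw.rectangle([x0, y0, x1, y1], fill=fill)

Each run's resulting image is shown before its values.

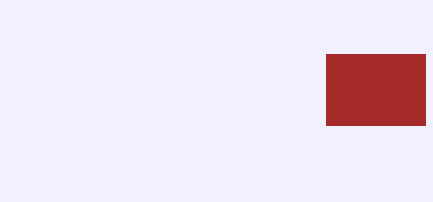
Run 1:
x0 = 326
y0 = 54
x1 = 425
y1 = 125
fill = 'brown'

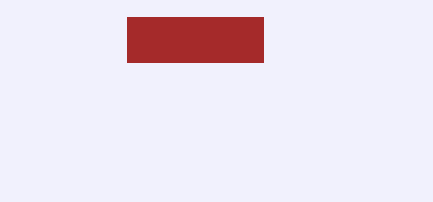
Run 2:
x0 = 127; y0 = 17; x1 = 263; y1 = 62; fill = 'brown'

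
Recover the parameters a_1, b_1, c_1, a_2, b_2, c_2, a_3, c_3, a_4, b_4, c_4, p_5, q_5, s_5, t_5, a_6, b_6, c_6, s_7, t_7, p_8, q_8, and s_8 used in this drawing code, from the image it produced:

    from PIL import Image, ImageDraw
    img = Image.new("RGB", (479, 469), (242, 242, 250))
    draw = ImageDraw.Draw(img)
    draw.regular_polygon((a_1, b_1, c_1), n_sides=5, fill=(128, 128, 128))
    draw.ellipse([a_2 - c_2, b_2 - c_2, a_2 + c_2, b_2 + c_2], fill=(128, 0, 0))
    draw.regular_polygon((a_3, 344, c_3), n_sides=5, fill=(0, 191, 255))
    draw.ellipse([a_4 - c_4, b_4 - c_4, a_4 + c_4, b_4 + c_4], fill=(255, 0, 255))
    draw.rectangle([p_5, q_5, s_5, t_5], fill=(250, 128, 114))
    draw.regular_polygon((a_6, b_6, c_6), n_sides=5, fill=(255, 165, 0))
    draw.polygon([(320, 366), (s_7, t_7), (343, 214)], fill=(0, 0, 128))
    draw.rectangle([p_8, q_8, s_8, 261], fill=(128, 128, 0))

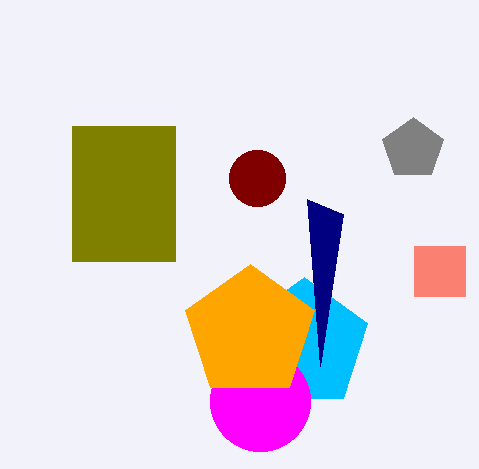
a_1 = 413
b_1 = 149
c_1 = 32
a_2 = 257
b_2 = 178
c_2 = 28
a_3 = 304
c_3 = 67
a_4 = 260
b_4 = 401
c_4 = 50
p_5 = 414
q_5 = 246
s_5 = 465
t_5 = 296
a_6 = 250
b_6 = 332
c_6 = 68
s_7 = 307
t_7 = 199
p_8 = 72
q_8 = 126
s_8 = 175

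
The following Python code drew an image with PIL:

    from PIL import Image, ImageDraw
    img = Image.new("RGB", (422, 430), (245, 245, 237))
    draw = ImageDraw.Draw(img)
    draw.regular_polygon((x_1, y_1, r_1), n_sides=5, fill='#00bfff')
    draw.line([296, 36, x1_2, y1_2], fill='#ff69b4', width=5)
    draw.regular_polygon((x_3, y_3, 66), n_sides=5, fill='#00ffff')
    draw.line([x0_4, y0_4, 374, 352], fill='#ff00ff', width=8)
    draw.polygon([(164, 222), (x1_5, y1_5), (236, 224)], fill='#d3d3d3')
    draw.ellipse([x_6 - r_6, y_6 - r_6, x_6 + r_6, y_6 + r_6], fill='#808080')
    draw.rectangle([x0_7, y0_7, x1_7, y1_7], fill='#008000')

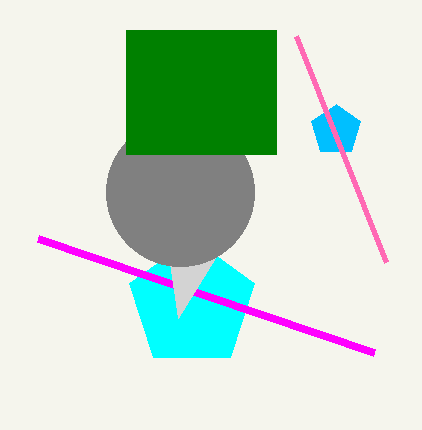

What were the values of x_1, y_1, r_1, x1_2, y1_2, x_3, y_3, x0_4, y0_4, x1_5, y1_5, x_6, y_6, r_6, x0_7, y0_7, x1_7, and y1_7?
x_1 = 336
y_1 = 130
r_1 = 26
x1_2 = 386
y1_2 = 262
x_3 = 192
y_3 = 304
x0_4 = 38
y0_4 = 238
x1_5 = 178
y1_5 = 318
x_6 = 180
y_6 = 192
r_6 = 74
x0_7 = 126
y0_7 = 30
x1_7 = 276
y1_7 = 154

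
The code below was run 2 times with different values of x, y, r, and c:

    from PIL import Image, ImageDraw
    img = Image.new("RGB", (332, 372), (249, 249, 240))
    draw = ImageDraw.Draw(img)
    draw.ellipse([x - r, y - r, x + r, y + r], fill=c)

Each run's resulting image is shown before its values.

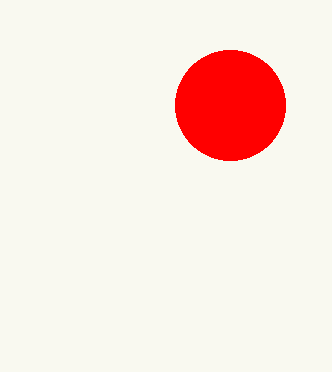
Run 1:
x = 230, y = 105, r = 55, c = 'red'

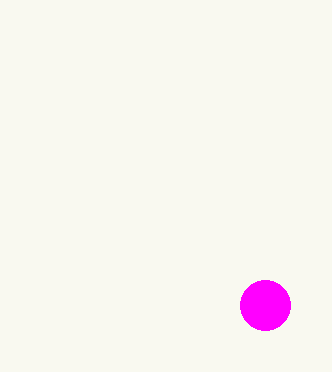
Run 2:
x = 265, y = 305, r = 25, c = 'magenta'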